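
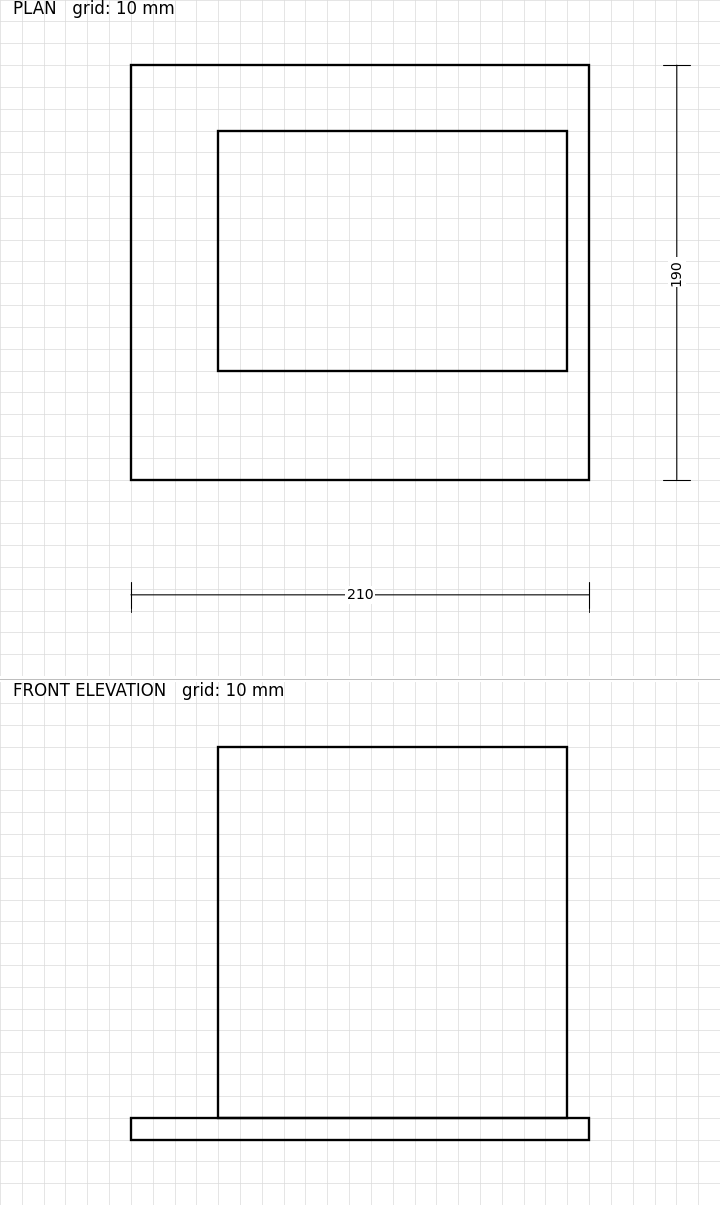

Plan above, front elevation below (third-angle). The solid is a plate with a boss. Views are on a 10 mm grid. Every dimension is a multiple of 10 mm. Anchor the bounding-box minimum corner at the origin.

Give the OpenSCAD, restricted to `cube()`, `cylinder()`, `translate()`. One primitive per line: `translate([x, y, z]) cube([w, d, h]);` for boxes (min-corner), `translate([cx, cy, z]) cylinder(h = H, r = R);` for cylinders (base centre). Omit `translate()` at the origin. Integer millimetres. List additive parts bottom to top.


cube([210, 190, 10]);
translate([40, 50, 10]) cube([160, 110, 170]);


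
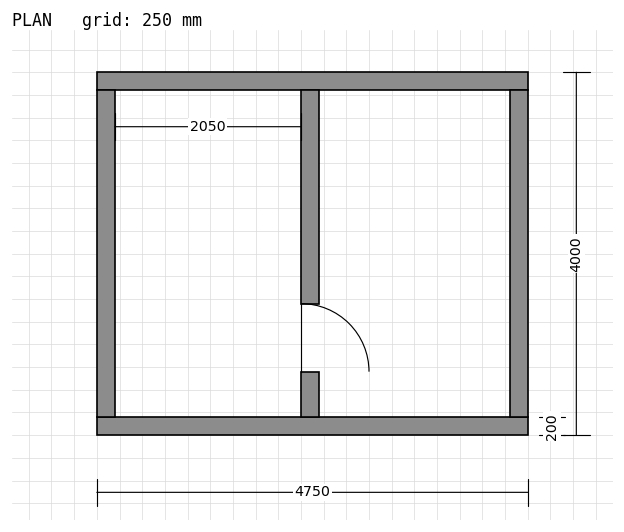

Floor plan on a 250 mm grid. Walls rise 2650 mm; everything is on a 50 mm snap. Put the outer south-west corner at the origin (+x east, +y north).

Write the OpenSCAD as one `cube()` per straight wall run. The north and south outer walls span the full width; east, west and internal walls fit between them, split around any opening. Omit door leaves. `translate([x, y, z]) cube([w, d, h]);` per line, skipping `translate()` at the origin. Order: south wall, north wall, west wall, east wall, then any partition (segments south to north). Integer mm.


cube([4750, 200, 2650]);
translate([0, 3800, 0]) cube([4750, 200, 2650]);
translate([0, 200, 0]) cube([200, 3600, 2650]);
translate([4550, 200, 0]) cube([200, 3600, 2650]);
translate([2250, 200, 0]) cube([200, 500, 2650]);
translate([2250, 1450, 0]) cube([200, 2350, 2650]);


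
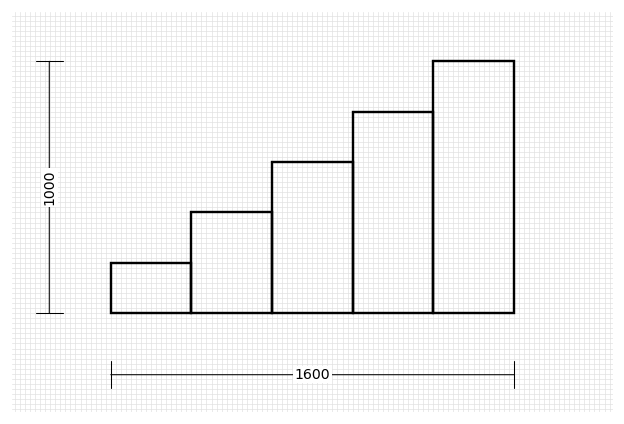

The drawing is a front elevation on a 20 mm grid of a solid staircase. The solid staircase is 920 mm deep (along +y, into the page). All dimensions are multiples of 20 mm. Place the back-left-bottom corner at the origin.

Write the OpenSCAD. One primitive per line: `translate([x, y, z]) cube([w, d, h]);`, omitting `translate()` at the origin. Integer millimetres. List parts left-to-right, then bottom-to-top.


cube([320, 920, 200]);
translate([320, 0, 0]) cube([320, 920, 400]);
translate([640, 0, 0]) cube([320, 920, 600]);
translate([960, 0, 0]) cube([320, 920, 800]);
translate([1280, 0, 0]) cube([320, 920, 1000]);


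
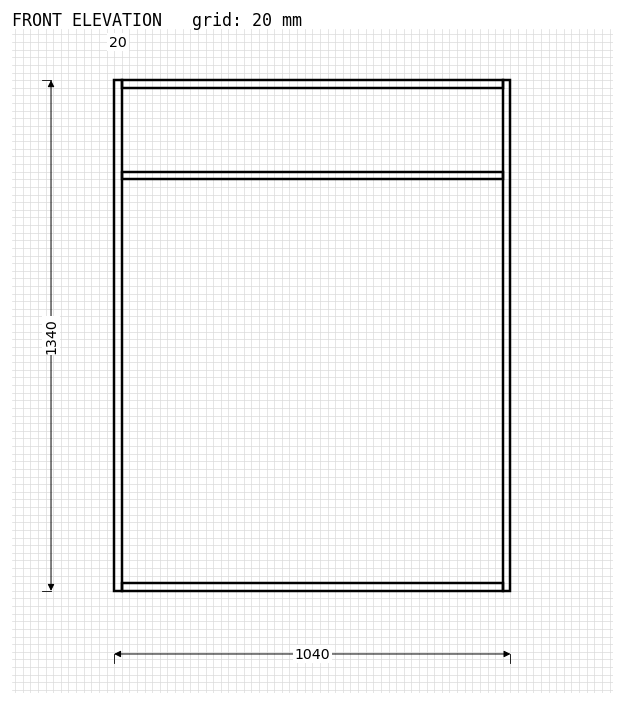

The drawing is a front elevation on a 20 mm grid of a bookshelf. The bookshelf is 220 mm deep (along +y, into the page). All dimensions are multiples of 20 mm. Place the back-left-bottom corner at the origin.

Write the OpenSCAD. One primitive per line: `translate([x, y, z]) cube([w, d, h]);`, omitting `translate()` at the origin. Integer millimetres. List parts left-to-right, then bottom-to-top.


cube([20, 220, 1340]);
translate([20, 0, 0]) cube([1000, 220, 20]);
translate([20, 0, 1080]) cube([1000, 220, 20]);
translate([20, 0, 1320]) cube([1000, 220, 20]);
translate([1020, 0, 0]) cube([20, 220, 1340]);


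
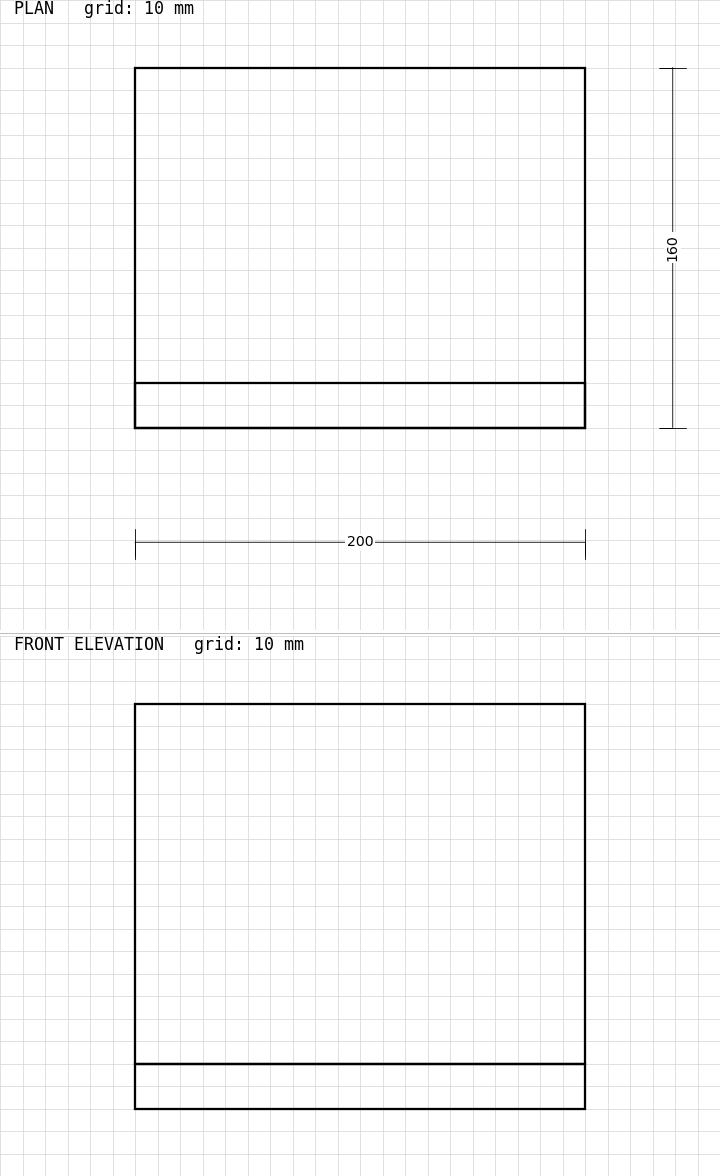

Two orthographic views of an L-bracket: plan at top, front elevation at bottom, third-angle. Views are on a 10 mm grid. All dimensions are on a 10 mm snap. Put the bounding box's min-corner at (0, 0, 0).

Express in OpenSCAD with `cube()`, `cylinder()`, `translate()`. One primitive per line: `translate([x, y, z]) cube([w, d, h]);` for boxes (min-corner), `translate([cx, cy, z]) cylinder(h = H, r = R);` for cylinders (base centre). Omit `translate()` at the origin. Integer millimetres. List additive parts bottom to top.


cube([200, 160, 20]);
translate([0, 0, 20]) cube([200, 20, 160]);


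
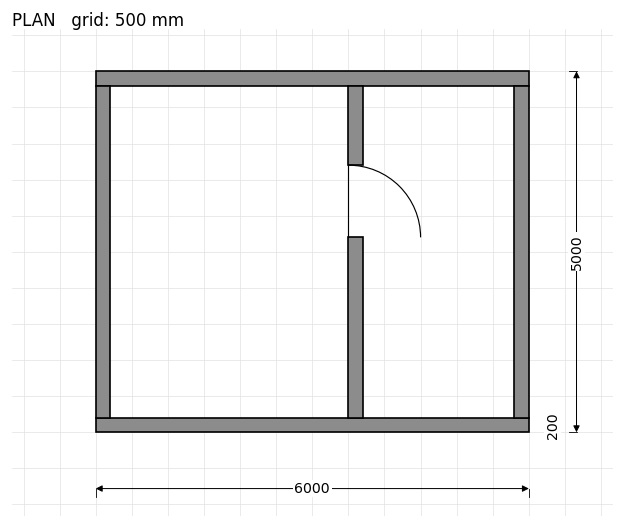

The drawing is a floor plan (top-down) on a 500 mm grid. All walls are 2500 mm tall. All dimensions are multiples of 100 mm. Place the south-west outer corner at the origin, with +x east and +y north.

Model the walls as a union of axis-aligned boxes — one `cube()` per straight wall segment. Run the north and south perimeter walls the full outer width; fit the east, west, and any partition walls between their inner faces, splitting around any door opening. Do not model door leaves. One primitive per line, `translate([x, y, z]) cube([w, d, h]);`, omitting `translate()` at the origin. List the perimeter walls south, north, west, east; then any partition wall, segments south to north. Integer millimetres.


cube([6000, 200, 2500]);
translate([0, 4800, 0]) cube([6000, 200, 2500]);
translate([0, 200, 0]) cube([200, 4600, 2500]);
translate([5800, 200, 0]) cube([200, 4600, 2500]);
translate([3500, 200, 0]) cube([200, 2500, 2500]);
translate([3500, 3700, 0]) cube([200, 1100, 2500]);


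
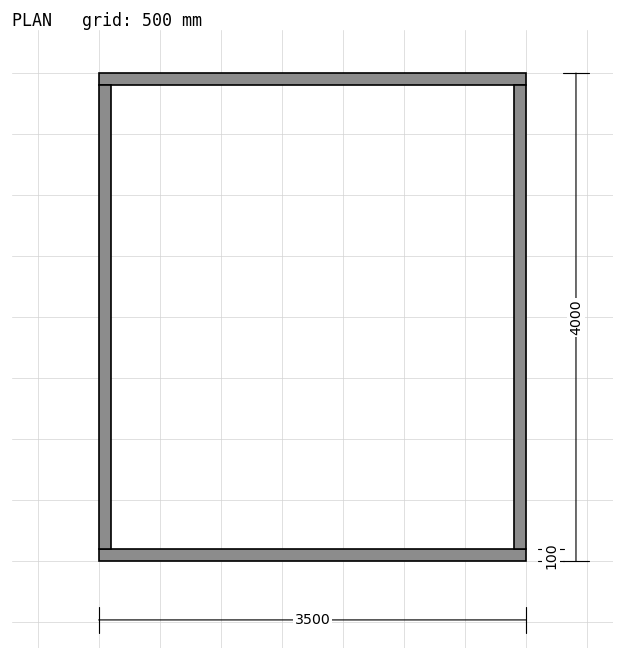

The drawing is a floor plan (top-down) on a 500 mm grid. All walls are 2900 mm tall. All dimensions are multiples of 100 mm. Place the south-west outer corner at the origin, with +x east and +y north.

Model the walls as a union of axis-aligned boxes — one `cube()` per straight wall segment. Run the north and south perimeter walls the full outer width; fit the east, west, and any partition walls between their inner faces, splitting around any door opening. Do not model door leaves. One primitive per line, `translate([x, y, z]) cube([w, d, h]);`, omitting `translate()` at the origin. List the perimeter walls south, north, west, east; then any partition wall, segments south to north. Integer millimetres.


cube([3500, 100, 2900]);
translate([0, 3900, 0]) cube([3500, 100, 2900]);
translate([0, 100, 0]) cube([100, 3800, 2900]);
translate([3400, 100, 0]) cube([100, 3800, 2900]);


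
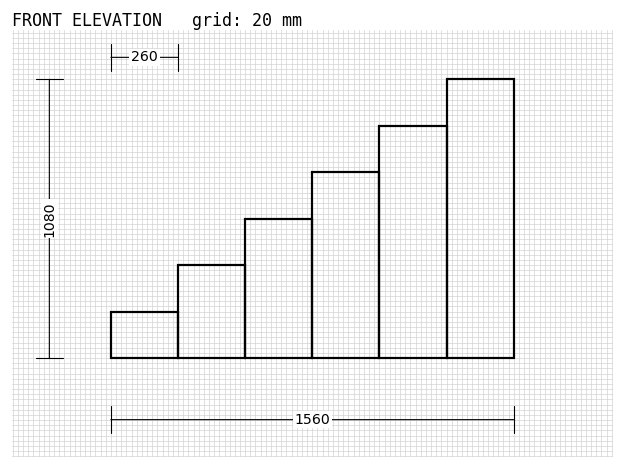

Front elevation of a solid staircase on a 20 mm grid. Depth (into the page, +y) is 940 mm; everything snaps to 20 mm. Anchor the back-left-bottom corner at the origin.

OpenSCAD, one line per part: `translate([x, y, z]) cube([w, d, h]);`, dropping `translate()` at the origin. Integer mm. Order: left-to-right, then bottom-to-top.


cube([260, 940, 180]);
translate([260, 0, 0]) cube([260, 940, 360]);
translate([520, 0, 0]) cube([260, 940, 540]);
translate([780, 0, 0]) cube([260, 940, 720]);
translate([1040, 0, 0]) cube([260, 940, 900]);
translate([1300, 0, 0]) cube([260, 940, 1080]);


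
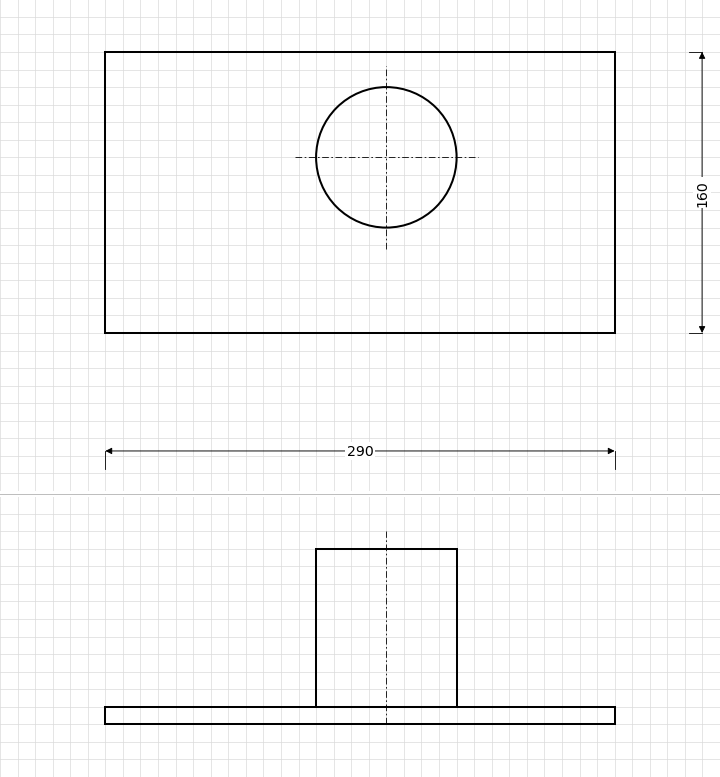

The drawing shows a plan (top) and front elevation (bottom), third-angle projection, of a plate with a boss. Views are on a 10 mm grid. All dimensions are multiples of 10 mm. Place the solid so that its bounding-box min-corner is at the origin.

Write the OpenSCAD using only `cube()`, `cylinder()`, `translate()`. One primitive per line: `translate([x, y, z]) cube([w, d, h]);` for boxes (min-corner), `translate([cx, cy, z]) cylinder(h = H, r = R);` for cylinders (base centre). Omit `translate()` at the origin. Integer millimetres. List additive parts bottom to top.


cube([290, 160, 10]);
translate([160, 100, 10]) cylinder(h = 90, r = 40);


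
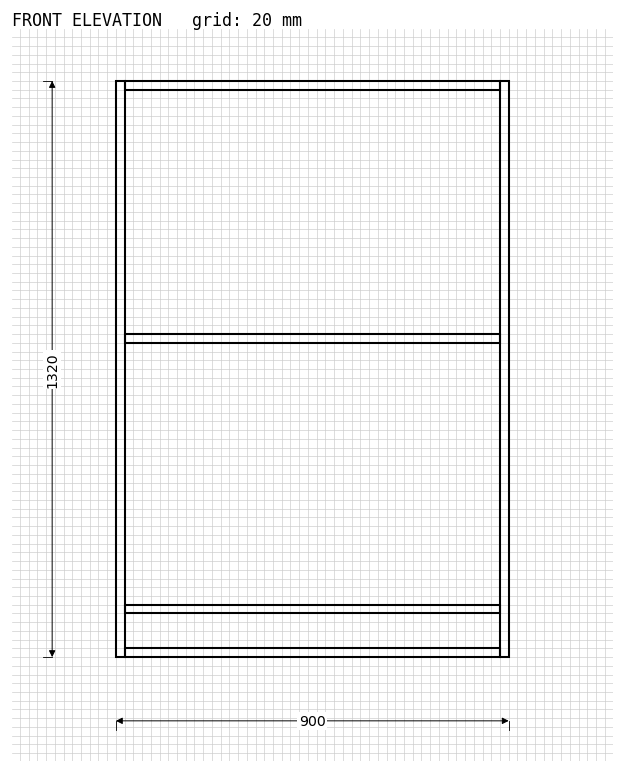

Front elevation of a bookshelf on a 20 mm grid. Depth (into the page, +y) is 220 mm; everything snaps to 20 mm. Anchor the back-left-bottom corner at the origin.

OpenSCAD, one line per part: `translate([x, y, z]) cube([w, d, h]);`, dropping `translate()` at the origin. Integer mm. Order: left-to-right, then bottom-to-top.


cube([20, 220, 1320]);
translate([20, 0, 0]) cube([860, 220, 20]);
translate([20, 0, 100]) cube([860, 220, 20]);
translate([20, 0, 720]) cube([860, 220, 20]);
translate([20, 0, 1300]) cube([860, 220, 20]);
translate([880, 0, 0]) cube([20, 220, 1320]);


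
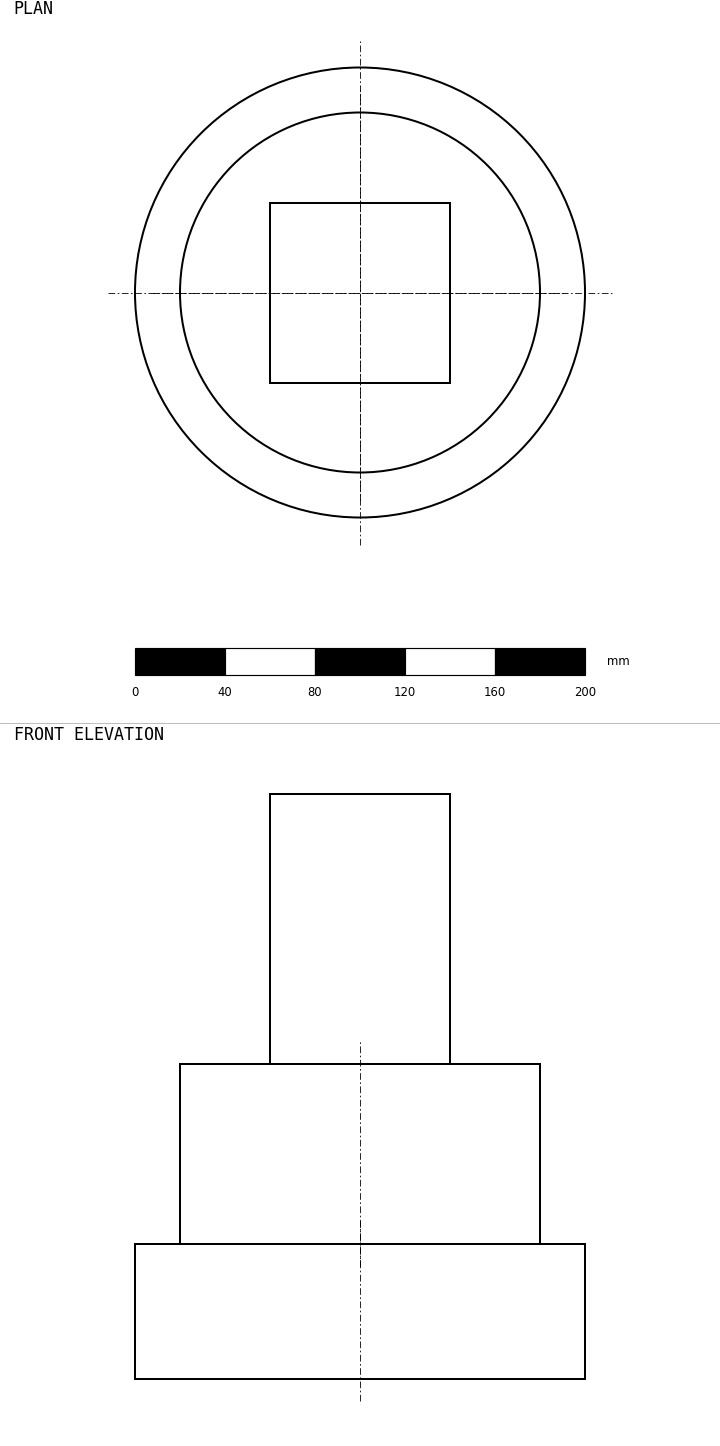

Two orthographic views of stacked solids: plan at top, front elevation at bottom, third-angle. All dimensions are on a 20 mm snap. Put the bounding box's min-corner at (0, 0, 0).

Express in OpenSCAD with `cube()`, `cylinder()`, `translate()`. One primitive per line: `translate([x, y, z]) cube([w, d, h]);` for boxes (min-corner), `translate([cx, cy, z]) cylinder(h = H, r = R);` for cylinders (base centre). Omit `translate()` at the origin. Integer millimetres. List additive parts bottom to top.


translate([100, 100, 0]) cylinder(h = 60, r = 100);
translate([100, 100, 60]) cylinder(h = 80, r = 80);
translate([60, 60, 140]) cube([80, 80, 120]);


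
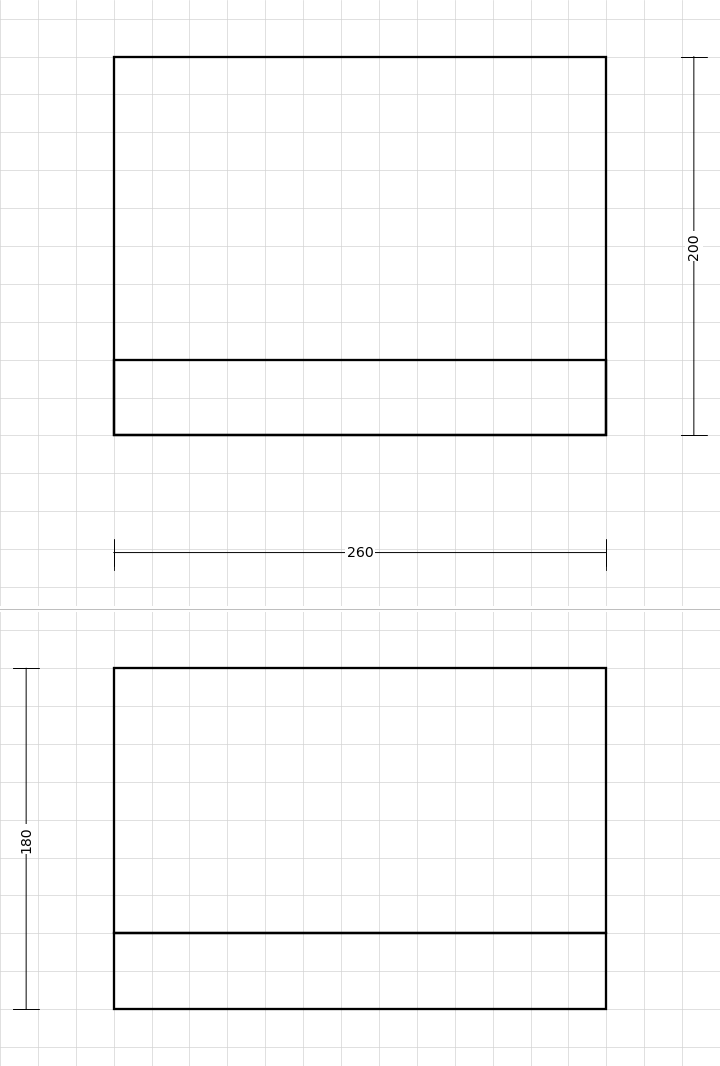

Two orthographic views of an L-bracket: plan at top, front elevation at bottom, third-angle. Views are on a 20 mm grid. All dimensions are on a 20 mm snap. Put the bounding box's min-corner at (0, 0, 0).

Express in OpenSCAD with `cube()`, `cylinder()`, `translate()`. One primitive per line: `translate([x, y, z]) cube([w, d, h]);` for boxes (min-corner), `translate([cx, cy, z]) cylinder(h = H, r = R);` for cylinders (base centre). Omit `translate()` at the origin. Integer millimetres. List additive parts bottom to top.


cube([260, 200, 40]);
translate([0, 0, 40]) cube([260, 40, 140]);


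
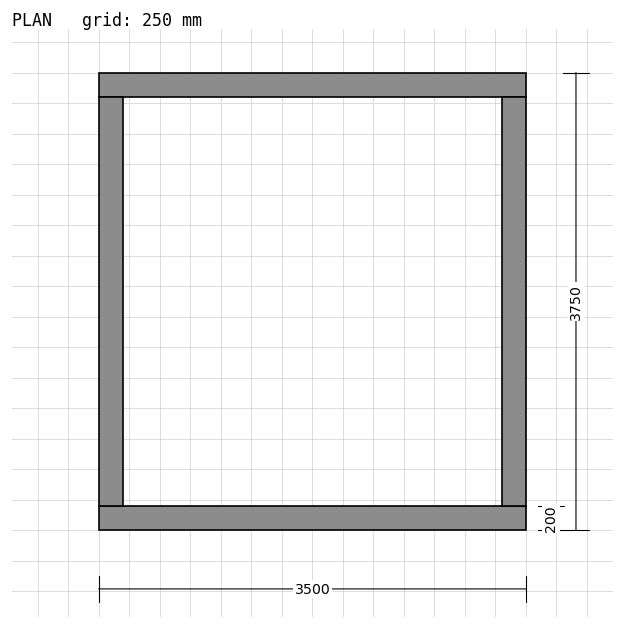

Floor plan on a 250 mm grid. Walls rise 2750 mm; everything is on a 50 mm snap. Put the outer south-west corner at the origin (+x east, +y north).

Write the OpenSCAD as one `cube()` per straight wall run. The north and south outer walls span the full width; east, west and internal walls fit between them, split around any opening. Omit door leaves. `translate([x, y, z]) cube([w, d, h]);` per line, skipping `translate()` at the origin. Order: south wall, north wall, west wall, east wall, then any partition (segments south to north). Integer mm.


cube([3500, 200, 2750]);
translate([0, 3550, 0]) cube([3500, 200, 2750]);
translate([0, 200, 0]) cube([200, 3350, 2750]);
translate([3300, 200, 0]) cube([200, 3350, 2750]);


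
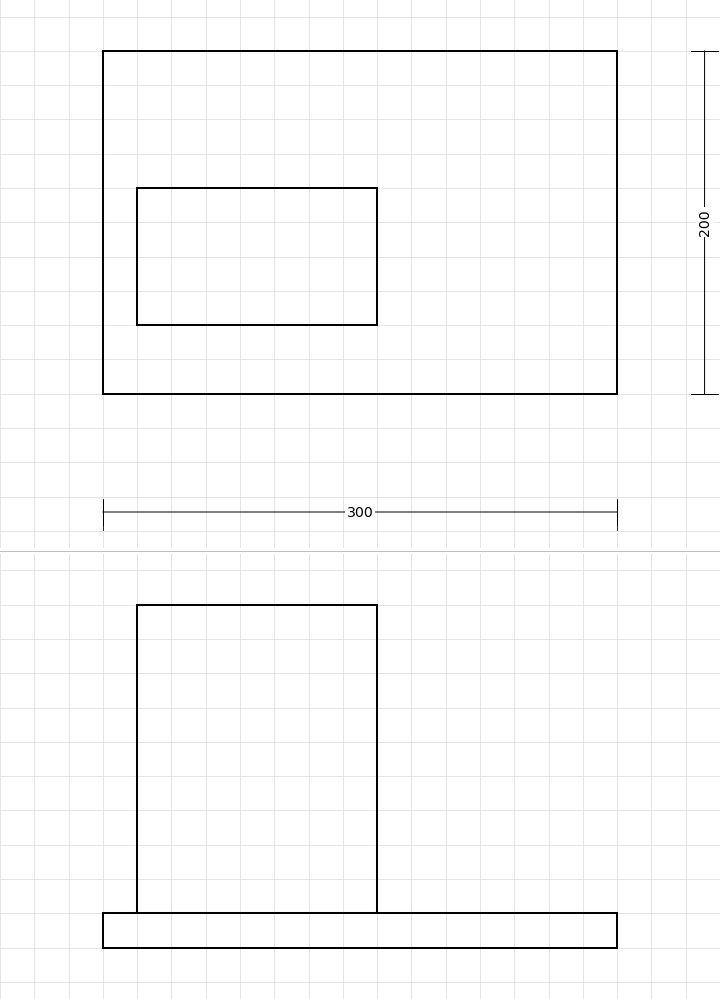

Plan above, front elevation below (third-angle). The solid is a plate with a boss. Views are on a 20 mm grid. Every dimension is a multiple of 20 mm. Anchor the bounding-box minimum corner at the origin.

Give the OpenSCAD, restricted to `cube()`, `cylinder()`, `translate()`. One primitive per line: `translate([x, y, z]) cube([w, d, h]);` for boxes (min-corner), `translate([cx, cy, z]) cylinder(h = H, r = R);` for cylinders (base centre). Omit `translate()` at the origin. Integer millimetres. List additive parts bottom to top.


cube([300, 200, 20]);
translate([20, 40, 20]) cube([140, 80, 180]);


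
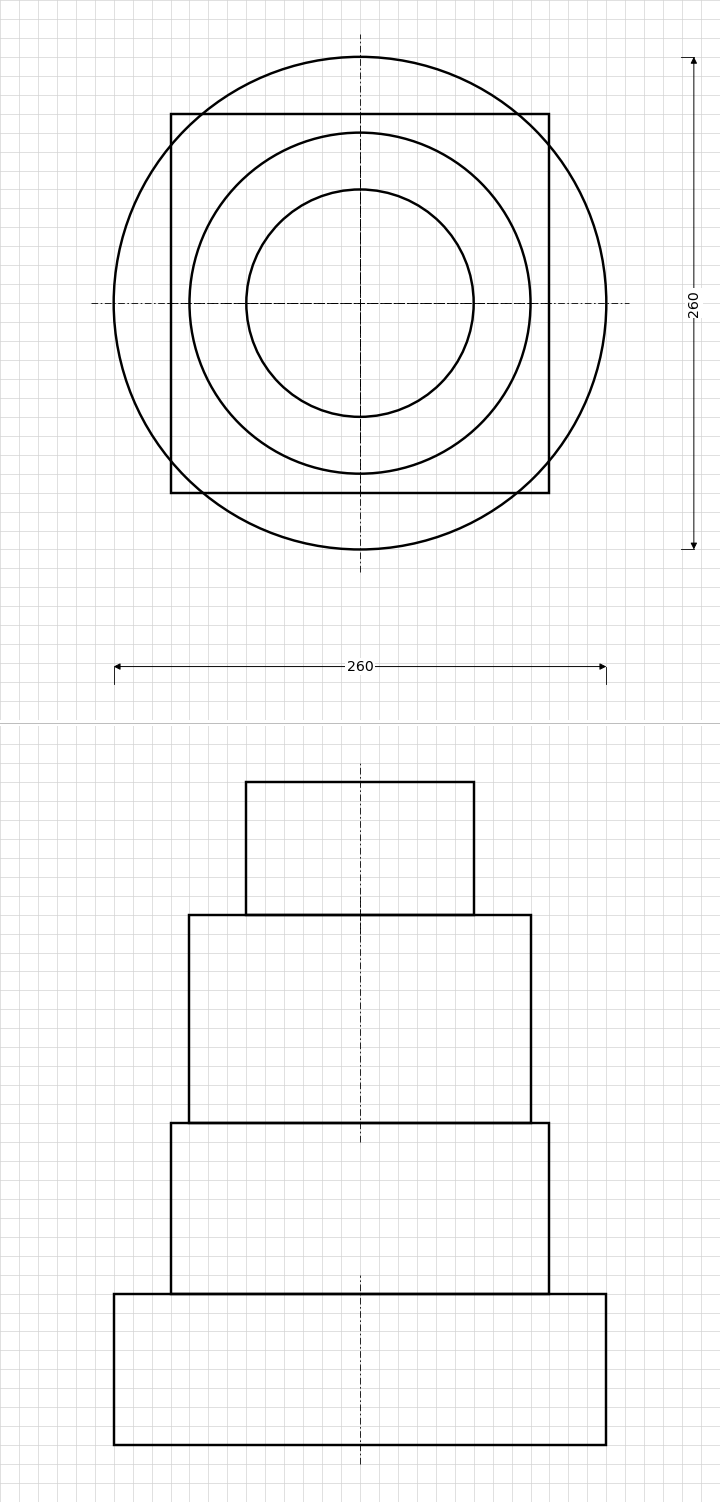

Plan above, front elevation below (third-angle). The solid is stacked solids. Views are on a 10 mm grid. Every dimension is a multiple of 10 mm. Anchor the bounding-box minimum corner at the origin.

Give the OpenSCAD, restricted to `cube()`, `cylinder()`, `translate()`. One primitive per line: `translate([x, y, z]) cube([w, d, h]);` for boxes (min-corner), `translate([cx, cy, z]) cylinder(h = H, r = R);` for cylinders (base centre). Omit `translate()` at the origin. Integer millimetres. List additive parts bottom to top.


translate([130, 130, 0]) cylinder(h = 80, r = 130);
translate([30, 30, 80]) cube([200, 200, 90]);
translate([130, 130, 170]) cylinder(h = 110, r = 90);
translate([130, 130, 280]) cylinder(h = 70, r = 60);


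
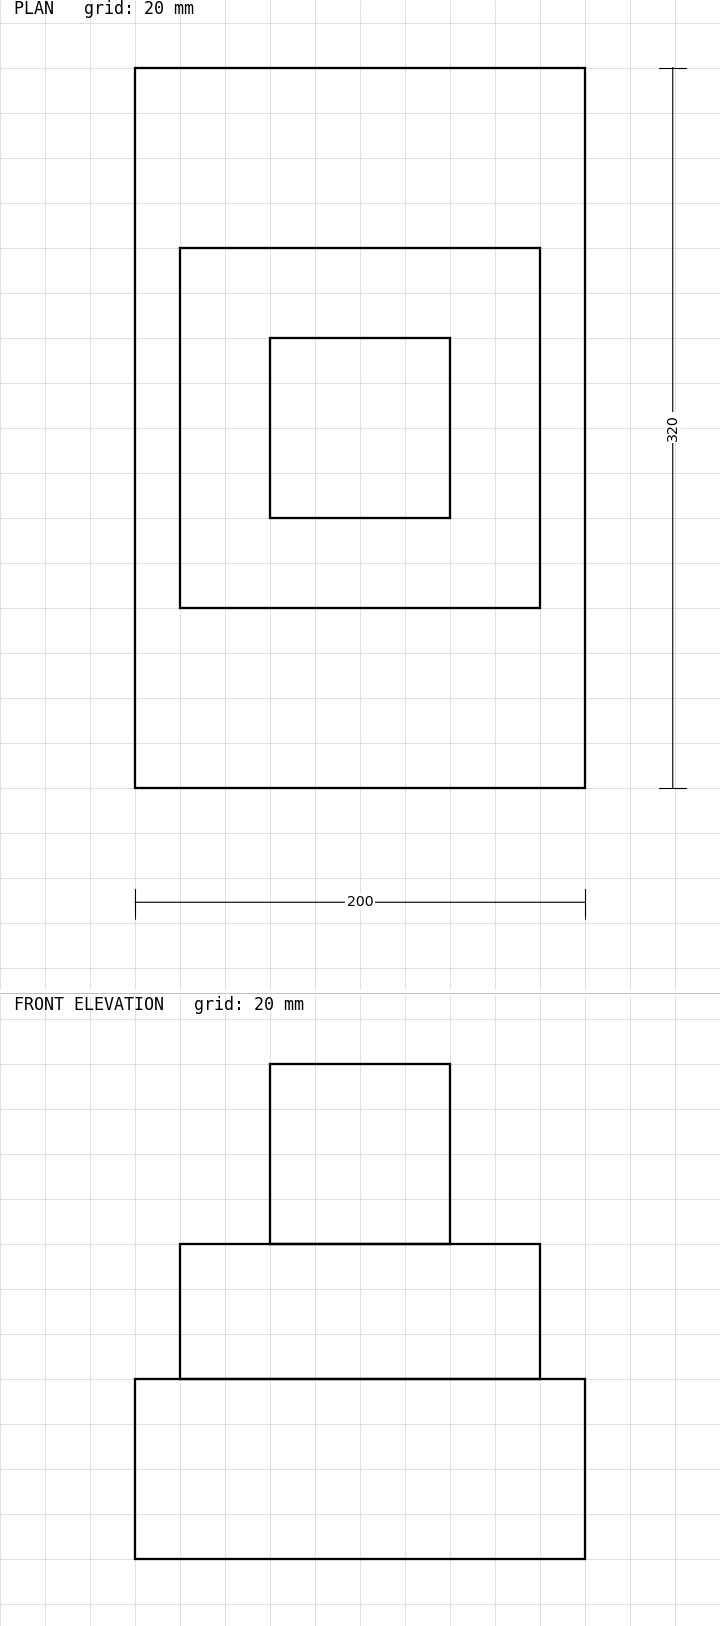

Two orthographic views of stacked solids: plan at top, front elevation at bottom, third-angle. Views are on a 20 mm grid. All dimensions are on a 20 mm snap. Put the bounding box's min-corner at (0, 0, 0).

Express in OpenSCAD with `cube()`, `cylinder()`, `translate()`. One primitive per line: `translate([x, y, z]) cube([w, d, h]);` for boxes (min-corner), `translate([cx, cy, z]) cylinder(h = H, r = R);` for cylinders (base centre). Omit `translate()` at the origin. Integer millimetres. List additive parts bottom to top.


cube([200, 320, 80]);
translate([20, 80, 80]) cube([160, 160, 60]);
translate([60, 120, 140]) cube([80, 80, 80]);


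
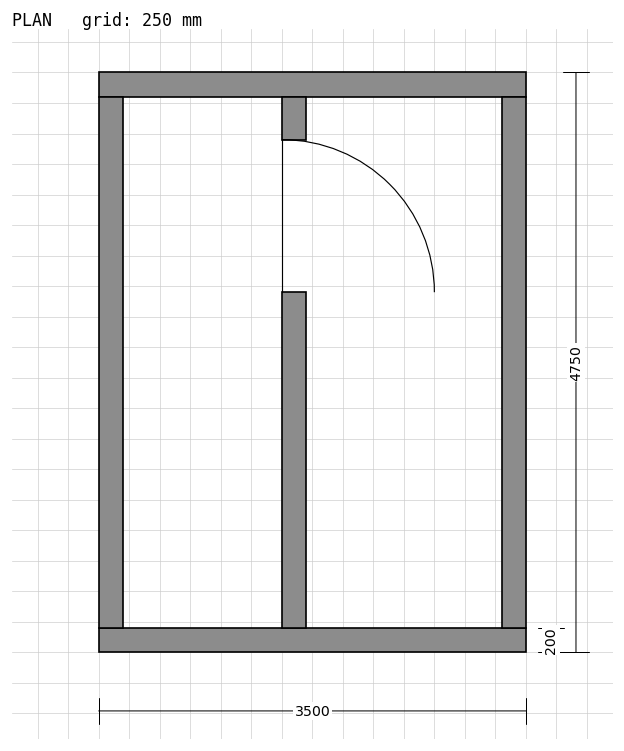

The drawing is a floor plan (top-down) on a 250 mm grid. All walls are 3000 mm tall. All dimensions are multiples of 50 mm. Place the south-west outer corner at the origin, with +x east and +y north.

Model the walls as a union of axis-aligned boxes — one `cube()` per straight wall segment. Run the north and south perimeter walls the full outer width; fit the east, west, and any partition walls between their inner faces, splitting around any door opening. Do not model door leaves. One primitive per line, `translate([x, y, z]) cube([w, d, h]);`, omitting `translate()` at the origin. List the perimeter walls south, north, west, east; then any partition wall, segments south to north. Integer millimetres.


cube([3500, 200, 3000]);
translate([0, 4550, 0]) cube([3500, 200, 3000]);
translate([0, 200, 0]) cube([200, 4350, 3000]);
translate([3300, 200, 0]) cube([200, 4350, 3000]);
translate([1500, 200, 0]) cube([200, 2750, 3000]);
translate([1500, 4200, 0]) cube([200, 350, 3000]);


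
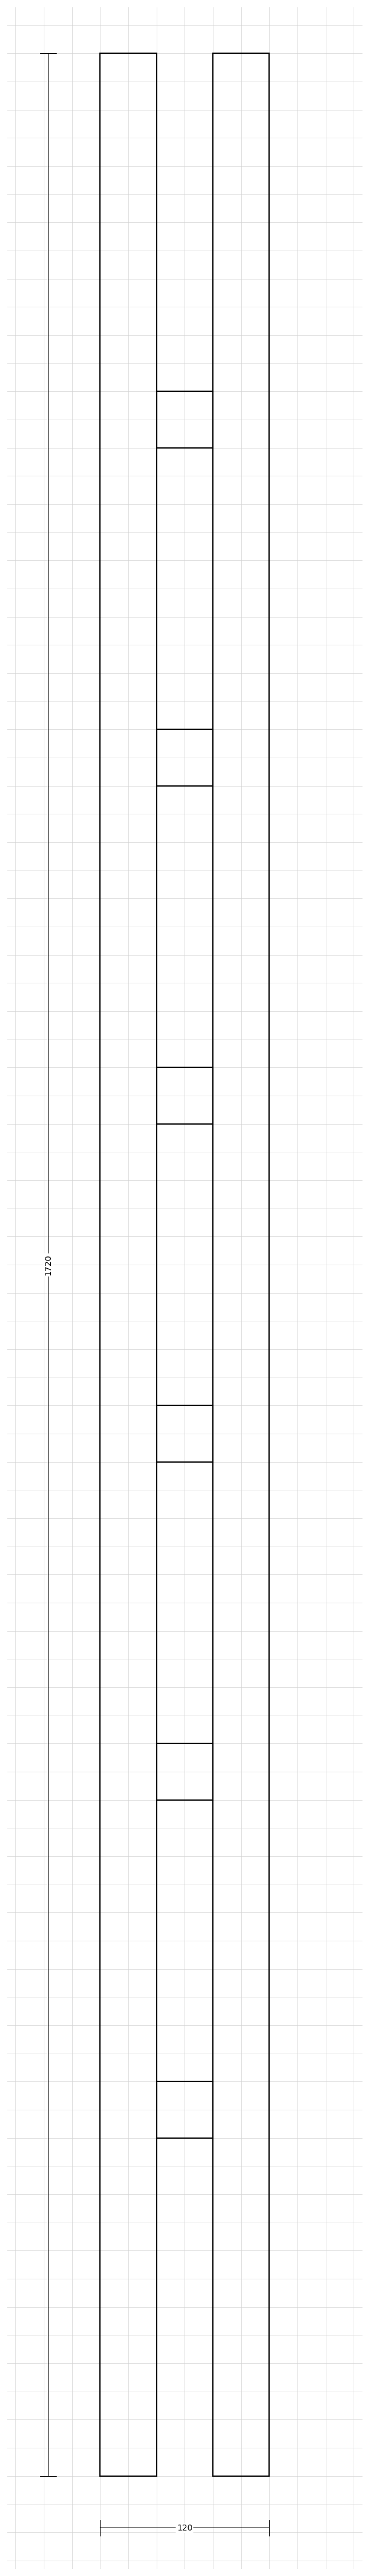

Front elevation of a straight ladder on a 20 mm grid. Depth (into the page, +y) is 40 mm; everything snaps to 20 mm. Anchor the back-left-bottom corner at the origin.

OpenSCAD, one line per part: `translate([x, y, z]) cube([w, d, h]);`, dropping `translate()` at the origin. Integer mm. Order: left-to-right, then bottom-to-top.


cube([40, 40, 1720]);
translate([40, 0, 240]) cube([40, 40, 40]);
translate([40, 0, 480]) cube([40, 40, 40]);
translate([40, 0, 720]) cube([40, 40, 40]);
translate([40, 0, 960]) cube([40, 40, 40]);
translate([40, 0, 1200]) cube([40, 40, 40]);
translate([40, 0, 1440]) cube([40, 40, 40]);
translate([80, 0, 0]) cube([40, 40, 1720]);


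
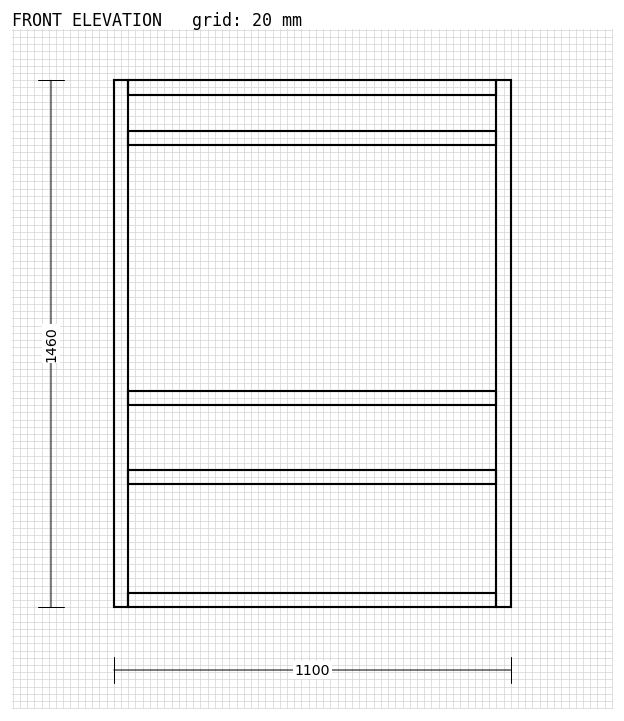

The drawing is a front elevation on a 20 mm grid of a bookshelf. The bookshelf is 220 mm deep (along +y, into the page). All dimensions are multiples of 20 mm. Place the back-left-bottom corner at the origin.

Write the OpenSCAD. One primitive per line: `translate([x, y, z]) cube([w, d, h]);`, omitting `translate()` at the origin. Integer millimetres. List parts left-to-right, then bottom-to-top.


cube([40, 220, 1460]);
translate([40, 0, 0]) cube([1020, 220, 40]);
translate([40, 0, 340]) cube([1020, 220, 40]);
translate([40, 0, 560]) cube([1020, 220, 40]);
translate([40, 0, 1280]) cube([1020, 220, 40]);
translate([40, 0, 1420]) cube([1020, 220, 40]);
translate([1060, 0, 0]) cube([40, 220, 1460]);


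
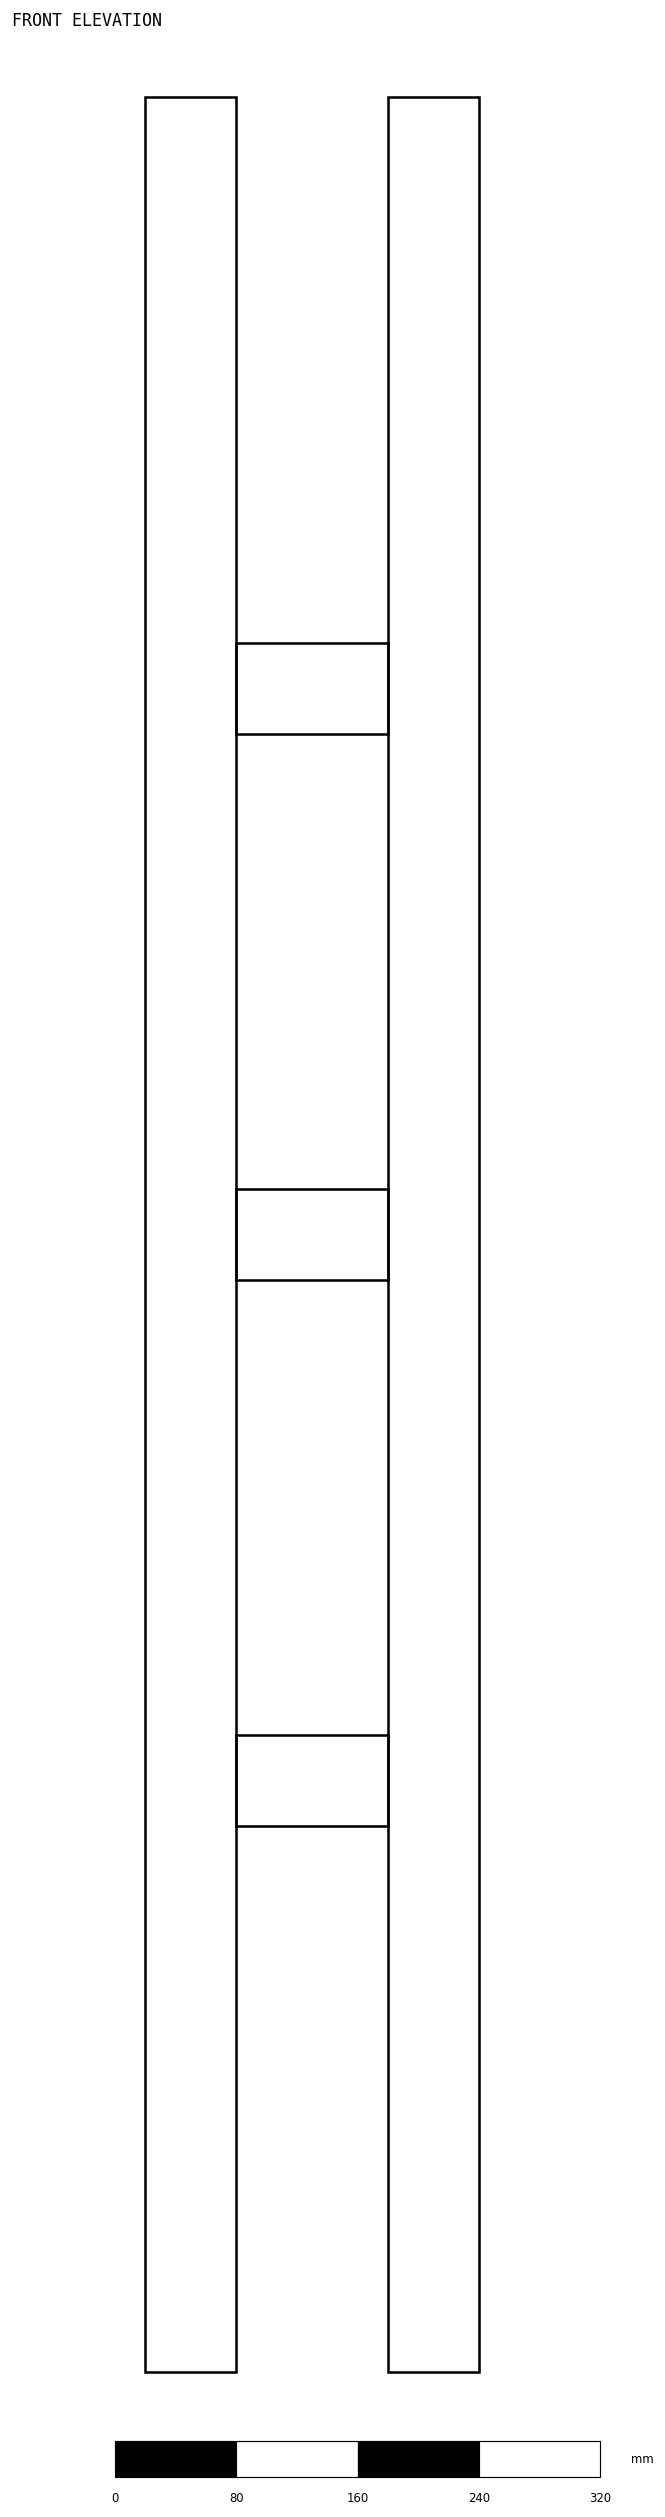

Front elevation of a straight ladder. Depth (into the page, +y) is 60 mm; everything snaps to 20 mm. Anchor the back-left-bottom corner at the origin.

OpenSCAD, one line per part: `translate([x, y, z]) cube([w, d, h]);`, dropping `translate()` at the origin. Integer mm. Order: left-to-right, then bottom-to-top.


cube([60, 60, 1500]);
translate([60, 0, 360]) cube([100, 60, 60]);
translate([60, 0, 720]) cube([100, 60, 60]);
translate([60, 0, 1080]) cube([100, 60, 60]);
translate([160, 0, 0]) cube([60, 60, 1500]);


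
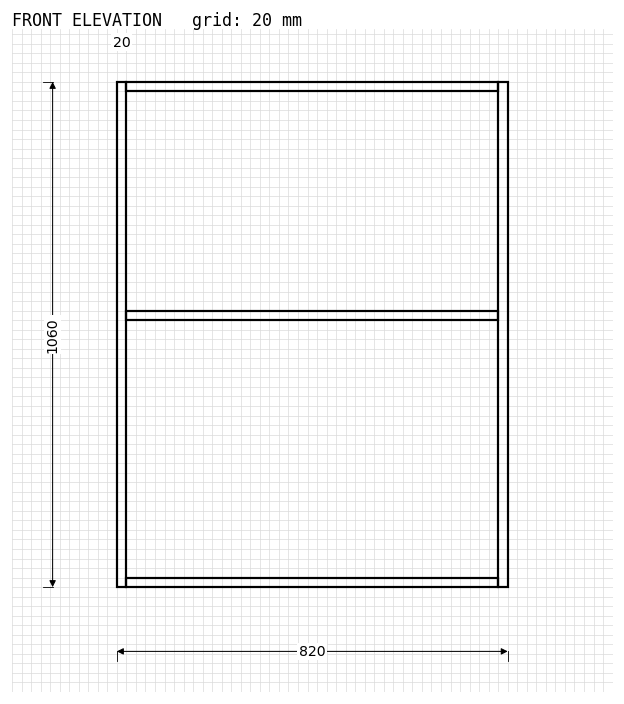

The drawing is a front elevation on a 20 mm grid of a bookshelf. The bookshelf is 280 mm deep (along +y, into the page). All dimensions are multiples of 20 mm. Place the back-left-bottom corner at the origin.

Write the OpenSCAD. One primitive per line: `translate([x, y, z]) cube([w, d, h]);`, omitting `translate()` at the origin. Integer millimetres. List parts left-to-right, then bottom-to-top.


cube([20, 280, 1060]);
translate([20, 0, 0]) cube([780, 280, 20]);
translate([20, 0, 560]) cube([780, 280, 20]);
translate([20, 0, 1040]) cube([780, 280, 20]);
translate([800, 0, 0]) cube([20, 280, 1060]);


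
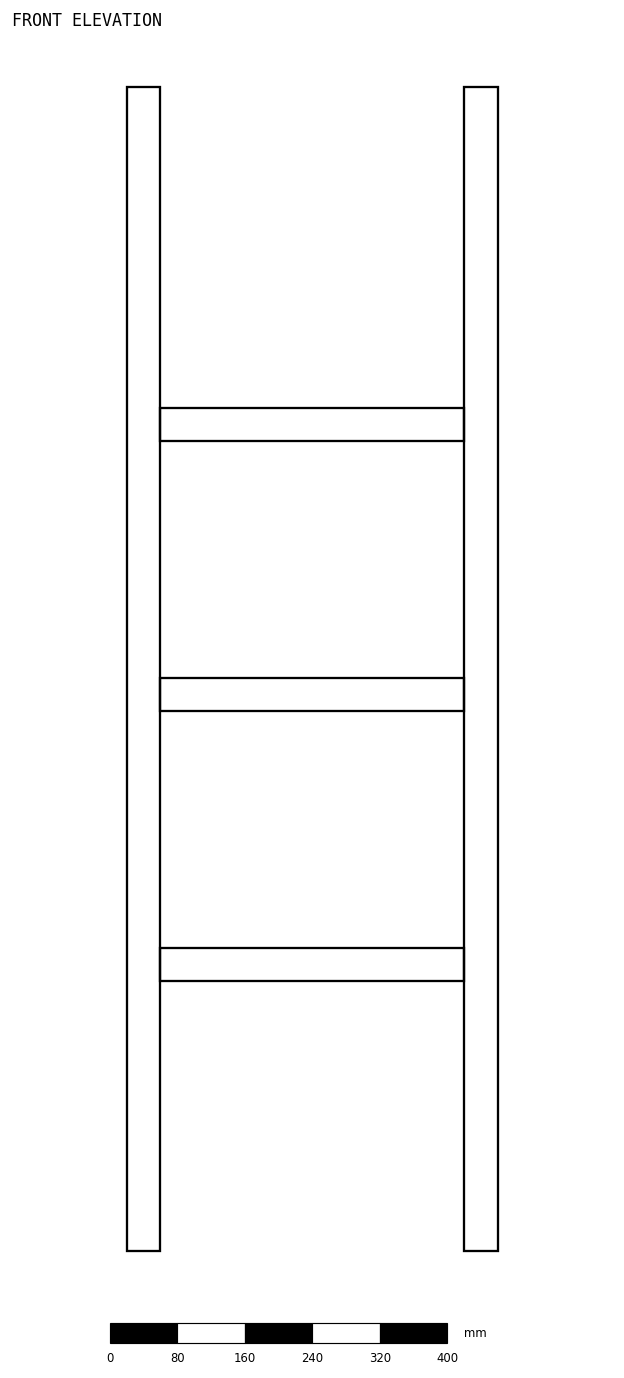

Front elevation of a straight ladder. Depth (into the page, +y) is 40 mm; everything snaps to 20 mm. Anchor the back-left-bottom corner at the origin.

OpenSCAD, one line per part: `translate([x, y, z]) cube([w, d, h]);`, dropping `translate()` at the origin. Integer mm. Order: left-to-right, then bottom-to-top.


cube([40, 40, 1380]);
translate([40, 0, 320]) cube([360, 40, 40]);
translate([40, 0, 640]) cube([360, 40, 40]);
translate([40, 0, 960]) cube([360, 40, 40]);
translate([400, 0, 0]) cube([40, 40, 1380]);


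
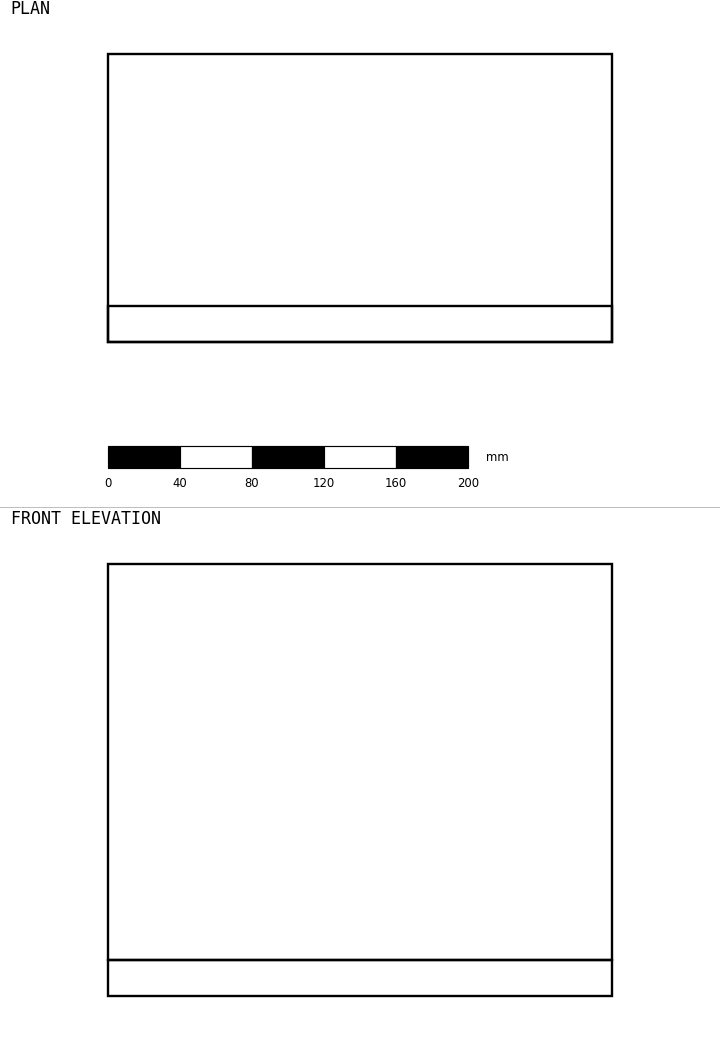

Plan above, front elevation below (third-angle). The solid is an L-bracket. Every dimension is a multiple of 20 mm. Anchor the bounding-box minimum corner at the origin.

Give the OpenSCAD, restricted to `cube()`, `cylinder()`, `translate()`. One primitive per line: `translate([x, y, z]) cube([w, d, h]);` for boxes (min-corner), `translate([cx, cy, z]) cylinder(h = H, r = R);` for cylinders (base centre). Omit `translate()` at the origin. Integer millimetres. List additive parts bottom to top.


cube([280, 160, 20]);
translate([0, 0, 20]) cube([280, 20, 220]);


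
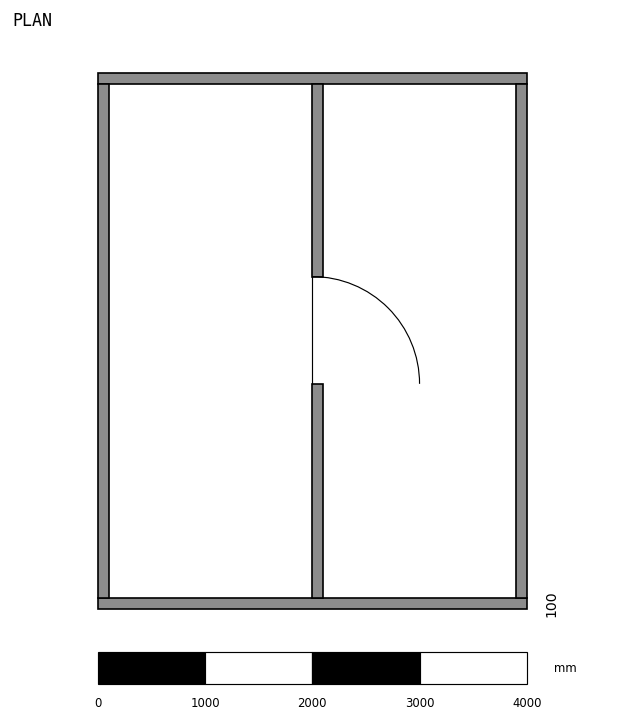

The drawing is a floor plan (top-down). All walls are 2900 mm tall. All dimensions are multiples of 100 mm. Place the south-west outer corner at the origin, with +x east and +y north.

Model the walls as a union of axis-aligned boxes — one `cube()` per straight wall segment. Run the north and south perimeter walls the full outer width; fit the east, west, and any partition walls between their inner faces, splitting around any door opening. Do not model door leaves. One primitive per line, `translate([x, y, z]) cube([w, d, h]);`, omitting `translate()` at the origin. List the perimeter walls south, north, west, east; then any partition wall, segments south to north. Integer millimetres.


cube([4000, 100, 2900]);
translate([0, 4900, 0]) cube([4000, 100, 2900]);
translate([0, 100, 0]) cube([100, 4800, 2900]);
translate([3900, 100, 0]) cube([100, 4800, 2900]);
translate([2000, 100, 0]) cube([100, 2000, 2900]);
translate([2000, 3100, 0]) cube([100, 1800, 2900]);


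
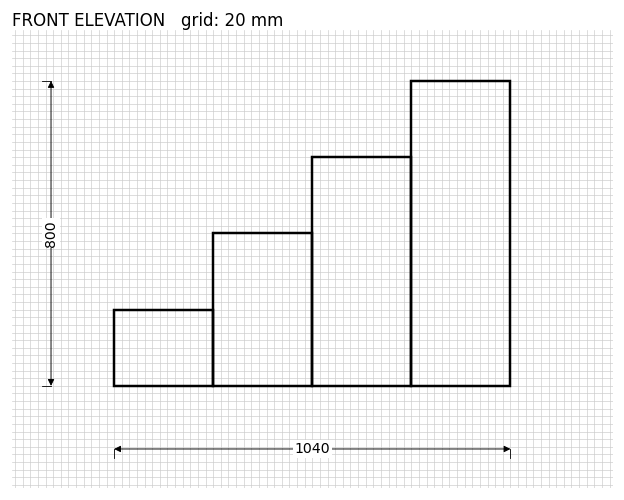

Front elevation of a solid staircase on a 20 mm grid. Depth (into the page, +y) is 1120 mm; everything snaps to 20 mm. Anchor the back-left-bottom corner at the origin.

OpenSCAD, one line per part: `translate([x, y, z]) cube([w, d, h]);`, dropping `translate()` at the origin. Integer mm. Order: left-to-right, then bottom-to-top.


cube([260, 1120, 200]);
translate([260, 0, 0]) cube([260, 1120, 400]);
translate([520, 0, 0]) cube([260, 1120, 600]);
translate([780, 0, 0]) cube([260, 1120, 800]);


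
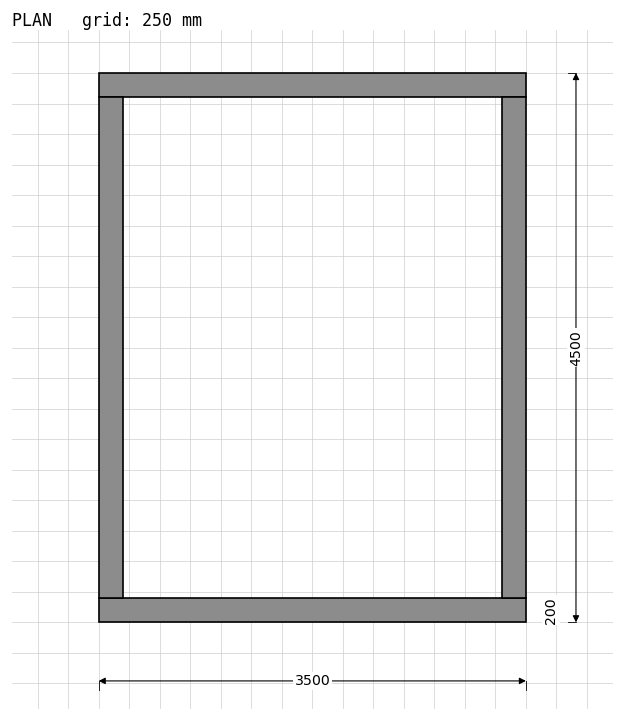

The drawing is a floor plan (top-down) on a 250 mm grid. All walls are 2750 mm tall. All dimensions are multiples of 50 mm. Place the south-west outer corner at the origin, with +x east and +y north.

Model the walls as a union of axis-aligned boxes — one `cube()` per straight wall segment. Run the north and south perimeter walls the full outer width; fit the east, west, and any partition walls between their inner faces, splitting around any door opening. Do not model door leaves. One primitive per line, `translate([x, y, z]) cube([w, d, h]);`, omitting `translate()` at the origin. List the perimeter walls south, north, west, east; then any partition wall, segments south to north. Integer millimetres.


cube([3500, 200, 2750]);
translate([0, 4300, 0]) cube([3500, 200, 2750]);
translate([0, 200, 0]) cube([200, 4100, 2750]);
translate([3300, 200, 0]) cube([200, 4100, 2750]);


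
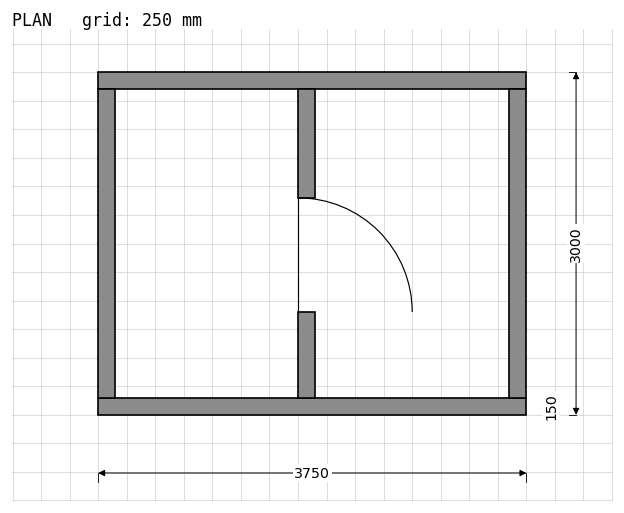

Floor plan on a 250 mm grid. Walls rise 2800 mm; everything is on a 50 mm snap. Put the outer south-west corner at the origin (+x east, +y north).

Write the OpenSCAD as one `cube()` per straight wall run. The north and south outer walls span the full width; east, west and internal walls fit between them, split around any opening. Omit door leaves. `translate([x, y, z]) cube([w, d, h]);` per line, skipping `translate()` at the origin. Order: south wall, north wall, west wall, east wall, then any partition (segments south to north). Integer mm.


cube([3750, 150, 2800]);
translate([0, 2850, 0]) cube([3750, 150, 2800]);
translate([0, 150, 0]) cube([150, 2700, 2800]);
translate([3600, 150, 0]) cube([150, 2700, 2800]);
translate([1750, 150, 0]) cube([150, 750, 2800]);
translate([1750, 1900, 0]) cube([150, 950, 2800]);


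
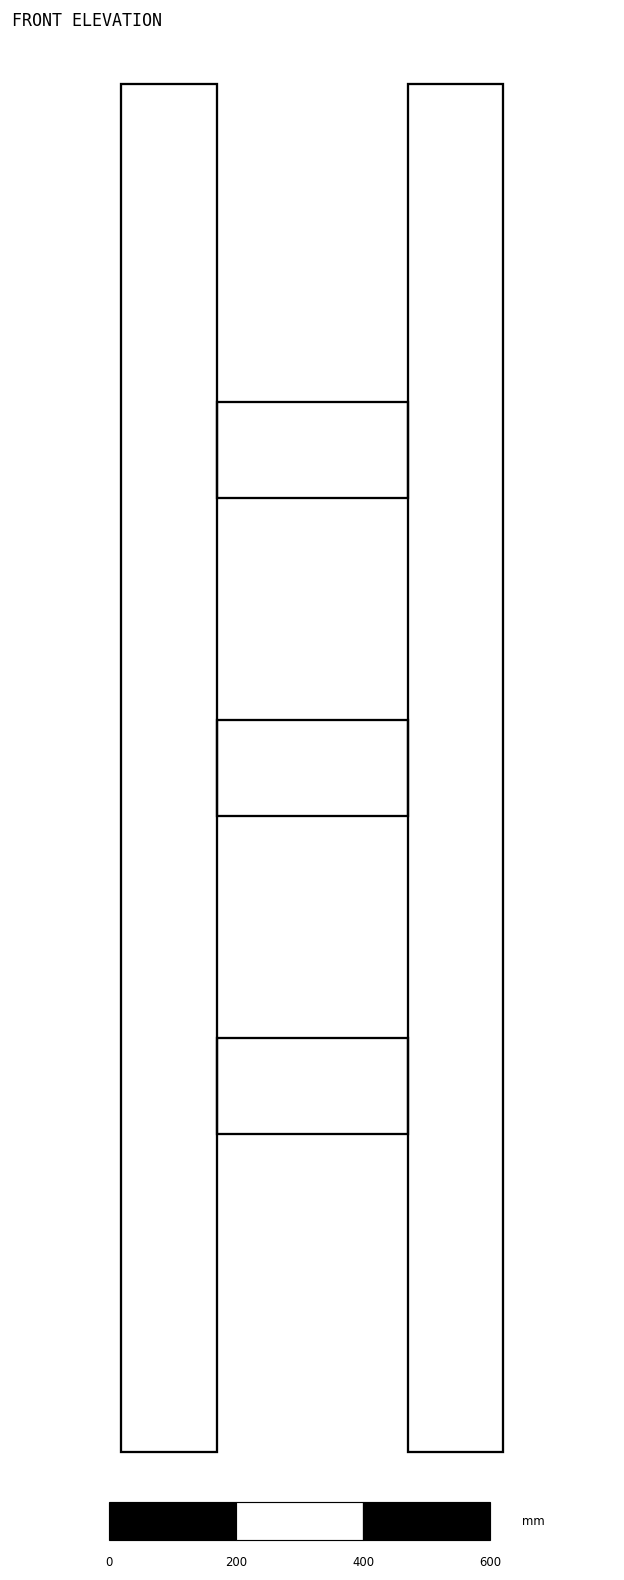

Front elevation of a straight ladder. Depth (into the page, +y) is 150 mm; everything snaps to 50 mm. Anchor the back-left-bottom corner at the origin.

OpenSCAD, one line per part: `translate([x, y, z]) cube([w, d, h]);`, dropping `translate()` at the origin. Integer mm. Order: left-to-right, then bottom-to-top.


cube([150, 150, 2150]);
translate([150, 0, 500]) cube([300, 150, 150]);
translate([150, 0, 1000]) cube([300, 150, 150]);
translate([150, 0, 1500]) cube([300, 150, 150]);
translate([450, 0, 0]) cube([150, 150, 2150]);


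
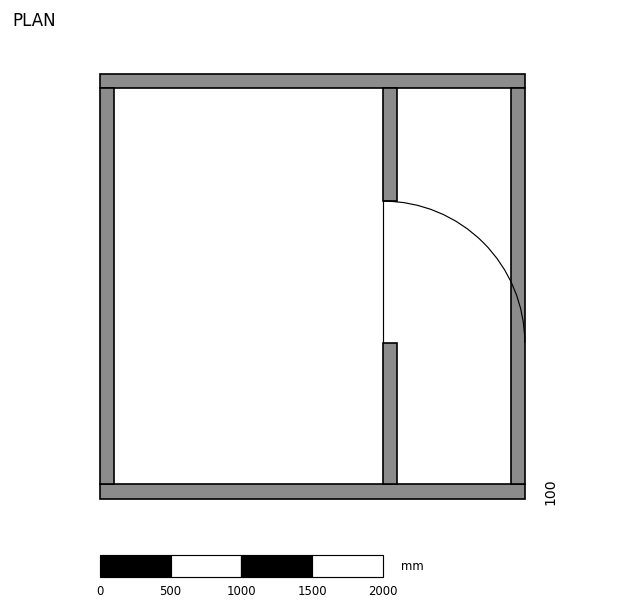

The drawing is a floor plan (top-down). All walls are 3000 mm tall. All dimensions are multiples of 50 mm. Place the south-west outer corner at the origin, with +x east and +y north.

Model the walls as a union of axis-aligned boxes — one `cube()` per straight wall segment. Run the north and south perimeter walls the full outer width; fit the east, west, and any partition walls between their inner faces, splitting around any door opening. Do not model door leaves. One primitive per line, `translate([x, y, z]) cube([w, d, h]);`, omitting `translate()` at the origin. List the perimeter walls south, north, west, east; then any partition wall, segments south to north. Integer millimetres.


cube([3000, 100, 3000]);
translate([0, 2900, 0]) cube([3000, 100, 3000]);
translate([0, 100, 0]) cube([100, 2800, 3000]);
translate([2900, 100, 0]) cube([100, 2800, 3000]);
translate([2000, 100, 0]) cube([100, 1000, 3000]);
translate([2000, 2100, 0]) cube([100, 800, 3000]);


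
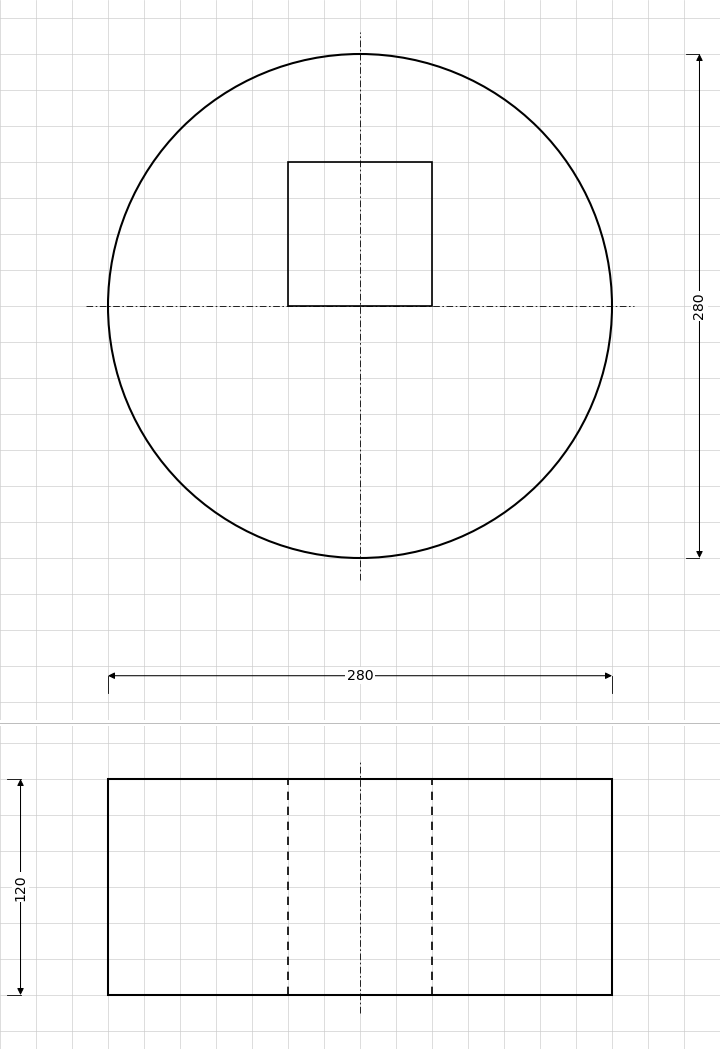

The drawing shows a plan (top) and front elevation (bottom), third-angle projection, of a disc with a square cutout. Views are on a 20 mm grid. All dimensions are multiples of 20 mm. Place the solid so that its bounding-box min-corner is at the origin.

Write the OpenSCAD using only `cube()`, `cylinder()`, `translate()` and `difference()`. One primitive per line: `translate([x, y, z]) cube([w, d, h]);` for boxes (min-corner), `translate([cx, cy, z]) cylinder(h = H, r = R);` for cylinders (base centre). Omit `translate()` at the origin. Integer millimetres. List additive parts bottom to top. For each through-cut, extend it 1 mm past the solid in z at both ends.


difference() {
  translate([140, 140, 0]) cylinder(h = 120, r = 140);
  translate([100, 140, -1]) cube([80, 80, 122]);
}


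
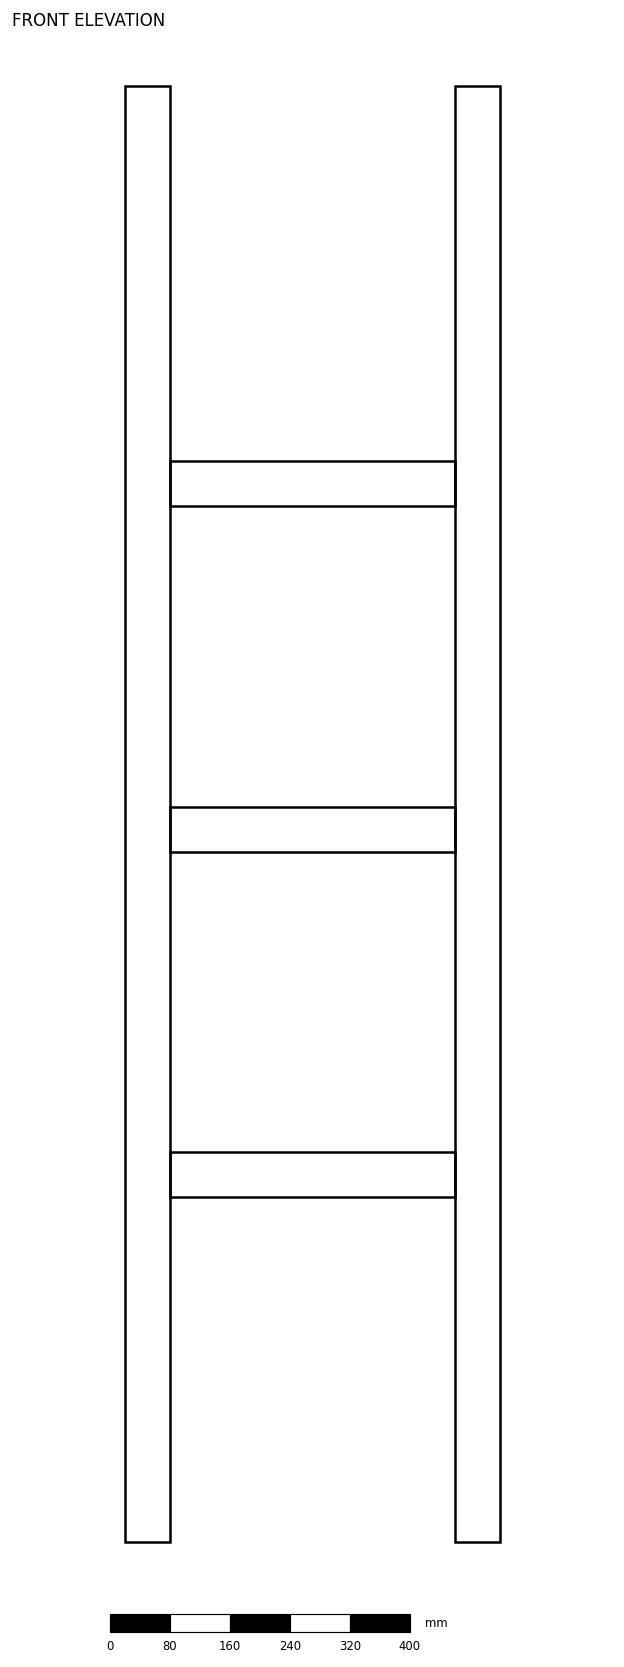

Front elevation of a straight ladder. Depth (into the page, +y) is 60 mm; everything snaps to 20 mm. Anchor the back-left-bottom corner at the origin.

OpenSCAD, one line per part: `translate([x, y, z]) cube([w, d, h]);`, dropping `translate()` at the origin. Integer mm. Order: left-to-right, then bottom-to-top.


cube([60, 60, 1940]);
translate([60, 0, 460]) cube([380, 60, 60]);
translate([60, 0, 920]) cube([380, 60, 60]);
translate([60, 0, 1380]) cube([380, 60, 60]);
translate([440, 0, 0]) cube([60, 60, 1940]);


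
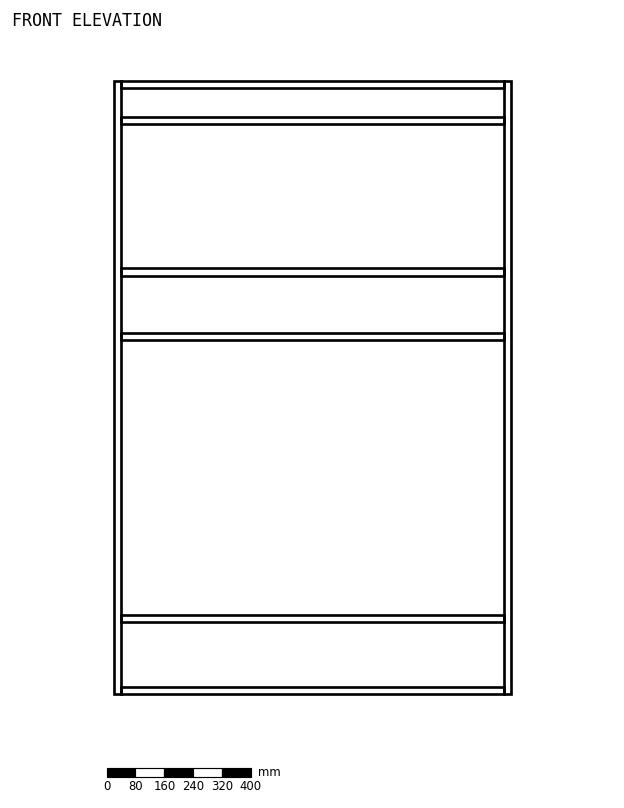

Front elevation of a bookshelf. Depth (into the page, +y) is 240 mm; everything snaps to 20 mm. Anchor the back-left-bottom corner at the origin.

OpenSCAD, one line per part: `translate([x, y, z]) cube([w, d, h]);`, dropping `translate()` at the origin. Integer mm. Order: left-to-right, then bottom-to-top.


cube([20, 240, 1700]);
translate([20, 0, 0]) cube([1060, 240, 20]);
translate([20, 0, 200]) cube([1060, 240, 20]);
translate([20, 0, 980]) cube([1060, 240, 20]);
translate([20, 0, 1160]) cube([1060, 240, 20]);
translate([20, 0, 1580]) cube([1060, 240, 20]);
translate([20, 0, 1680]) cube([1060, 240, 20]);
translate([1080, 0, 0]) cube([20, 240, 1700]);


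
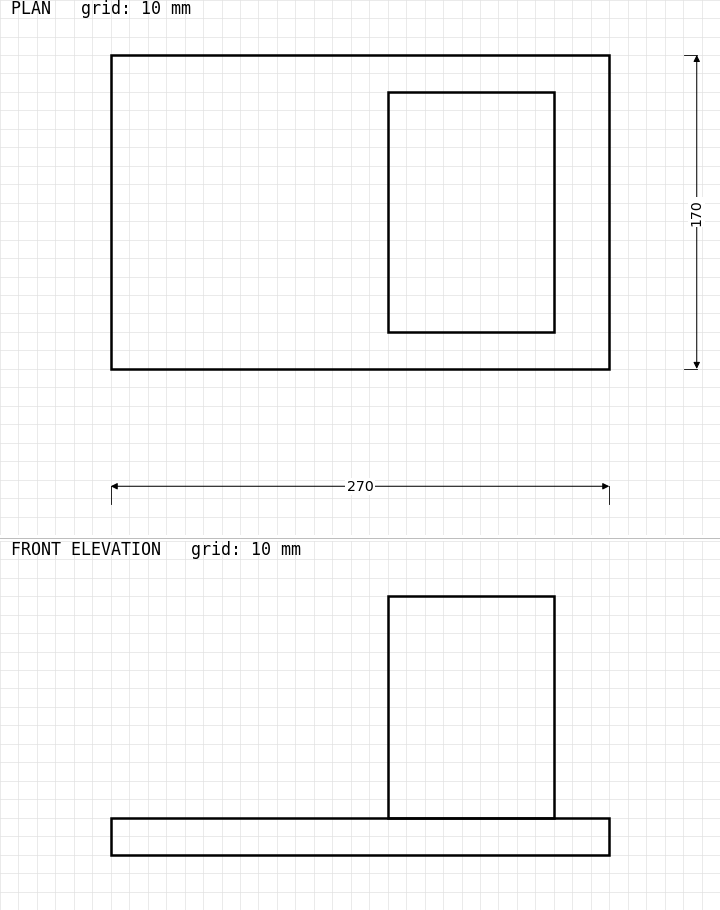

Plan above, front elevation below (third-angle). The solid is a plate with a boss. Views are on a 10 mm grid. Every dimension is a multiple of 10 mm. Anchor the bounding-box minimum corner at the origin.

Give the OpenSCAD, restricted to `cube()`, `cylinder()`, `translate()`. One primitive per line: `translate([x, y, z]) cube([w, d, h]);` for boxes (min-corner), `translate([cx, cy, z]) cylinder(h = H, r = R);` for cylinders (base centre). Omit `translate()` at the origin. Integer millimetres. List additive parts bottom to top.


cube([270, 170, 20]);
translate([150, 20, 20]) cube([90, 130, 120]);


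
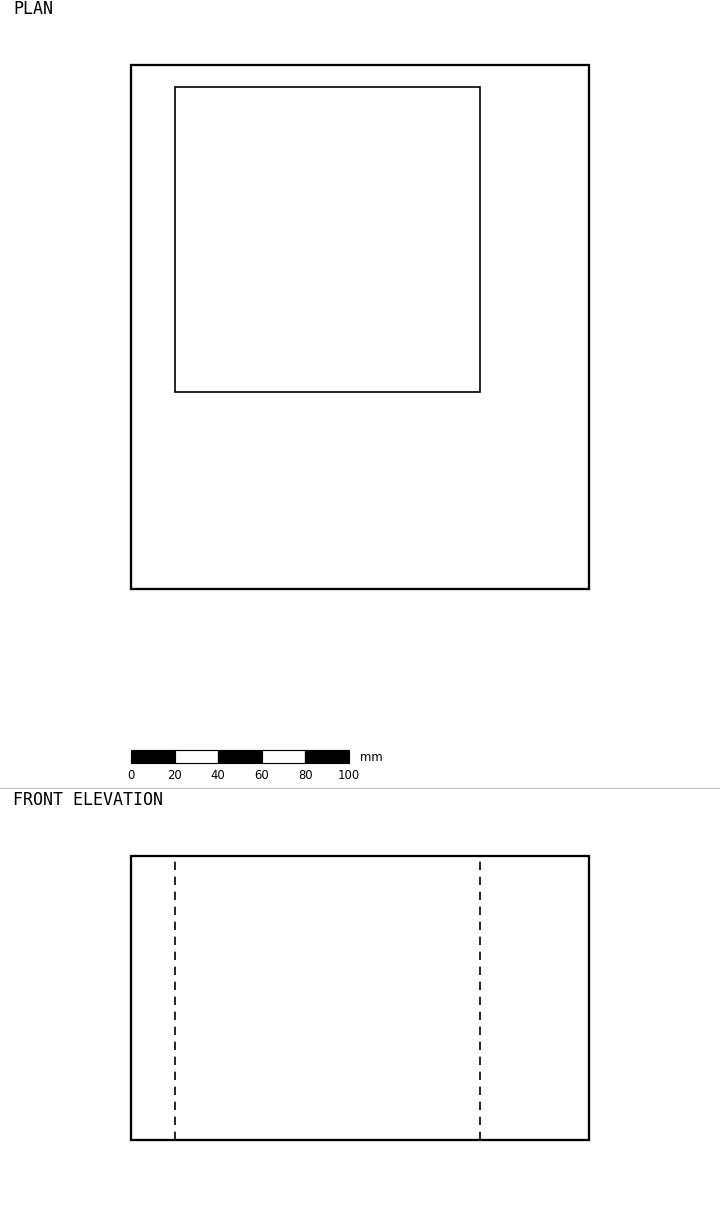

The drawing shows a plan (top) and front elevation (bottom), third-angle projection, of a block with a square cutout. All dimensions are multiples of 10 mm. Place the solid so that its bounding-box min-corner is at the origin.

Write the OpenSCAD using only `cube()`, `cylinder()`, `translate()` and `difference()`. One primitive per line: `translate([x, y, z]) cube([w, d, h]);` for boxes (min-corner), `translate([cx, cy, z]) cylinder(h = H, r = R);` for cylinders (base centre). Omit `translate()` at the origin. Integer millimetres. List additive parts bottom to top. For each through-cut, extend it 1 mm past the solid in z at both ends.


difference() {
  cube([210, 240, 130]);
  translate([20, 90, -1]) cube([140, 140, 132]);
}
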